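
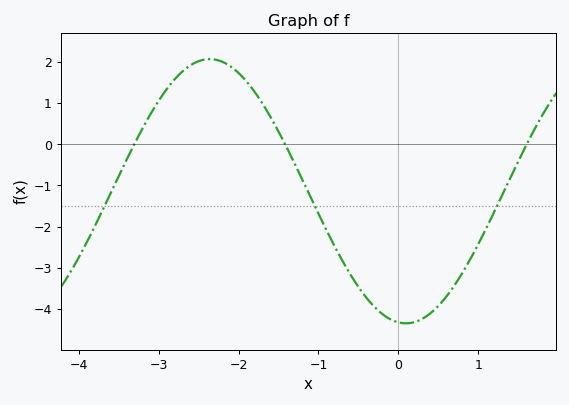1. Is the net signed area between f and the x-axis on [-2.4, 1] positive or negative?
negative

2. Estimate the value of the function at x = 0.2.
-4.32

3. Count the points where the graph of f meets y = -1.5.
3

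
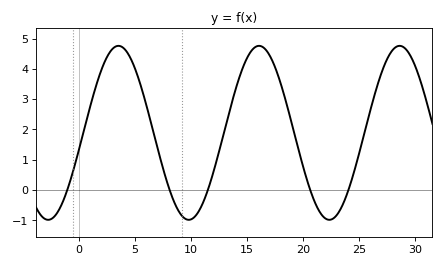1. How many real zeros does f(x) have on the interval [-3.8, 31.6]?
5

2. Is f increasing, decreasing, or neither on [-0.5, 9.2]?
neither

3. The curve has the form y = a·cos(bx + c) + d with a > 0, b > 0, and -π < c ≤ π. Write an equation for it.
y = 2.87cos(0.5x - 1.76) + 1.89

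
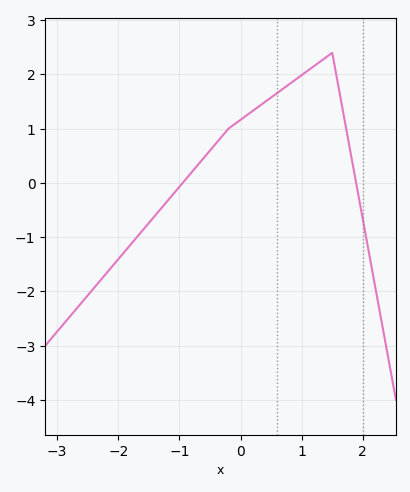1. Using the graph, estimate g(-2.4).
-1.9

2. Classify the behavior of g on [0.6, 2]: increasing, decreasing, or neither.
neither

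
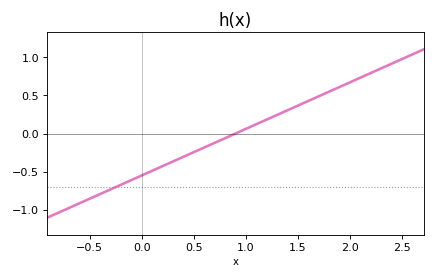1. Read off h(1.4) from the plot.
0.305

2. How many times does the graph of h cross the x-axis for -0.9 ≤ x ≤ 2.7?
1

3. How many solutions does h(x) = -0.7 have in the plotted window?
1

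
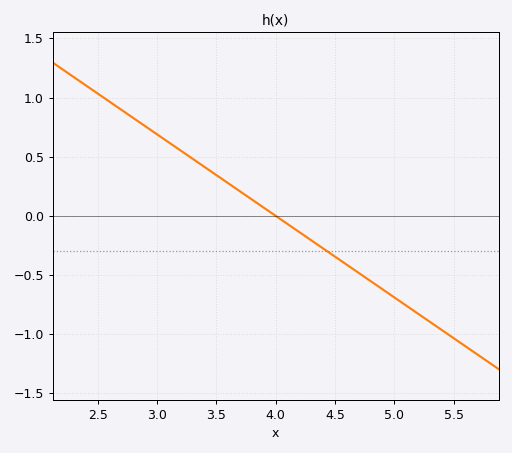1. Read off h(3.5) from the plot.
0.35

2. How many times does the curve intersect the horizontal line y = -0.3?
1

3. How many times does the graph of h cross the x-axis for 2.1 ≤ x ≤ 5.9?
1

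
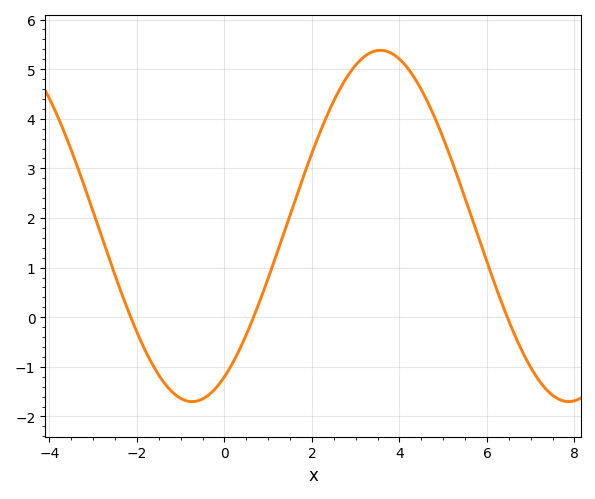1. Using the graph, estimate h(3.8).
5.3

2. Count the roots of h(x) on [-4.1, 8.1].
3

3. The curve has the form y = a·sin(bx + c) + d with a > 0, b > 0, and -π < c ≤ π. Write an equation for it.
y = 3.54sin(0.73x - 1) + 1.84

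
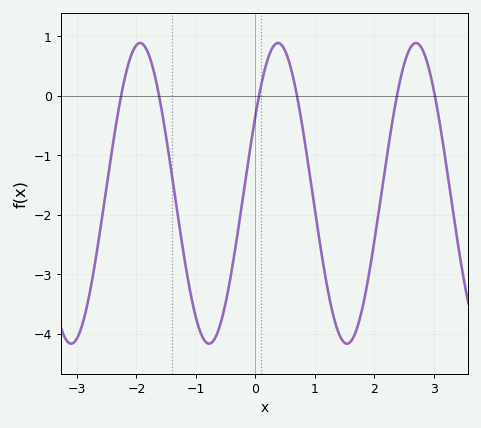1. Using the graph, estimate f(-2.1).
0.651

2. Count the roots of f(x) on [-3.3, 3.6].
6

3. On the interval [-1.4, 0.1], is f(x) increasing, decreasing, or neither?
neither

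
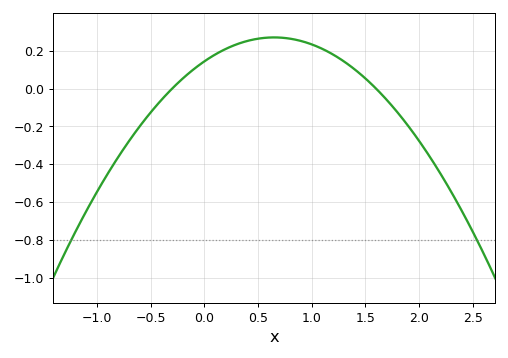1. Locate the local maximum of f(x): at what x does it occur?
0.65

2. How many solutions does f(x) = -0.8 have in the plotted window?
2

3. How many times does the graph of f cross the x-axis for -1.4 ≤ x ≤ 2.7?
2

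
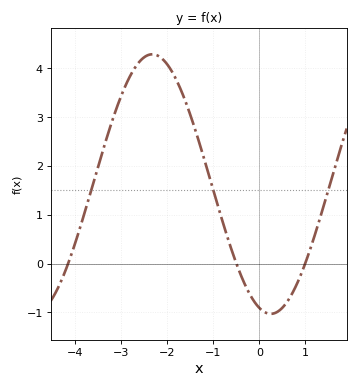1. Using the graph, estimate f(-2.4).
4.28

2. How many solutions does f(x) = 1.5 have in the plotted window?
3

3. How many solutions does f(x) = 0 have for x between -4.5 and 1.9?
3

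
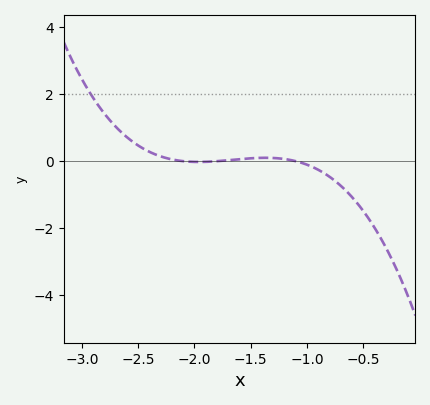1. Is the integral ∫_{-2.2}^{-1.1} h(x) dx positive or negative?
positive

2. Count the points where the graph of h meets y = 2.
1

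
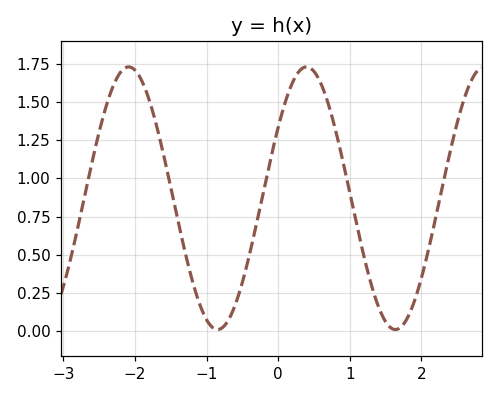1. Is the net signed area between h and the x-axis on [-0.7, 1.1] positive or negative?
positive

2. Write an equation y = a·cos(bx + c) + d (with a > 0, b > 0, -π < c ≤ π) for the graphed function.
y = 0.86cos(2.53x - 1) + 0.87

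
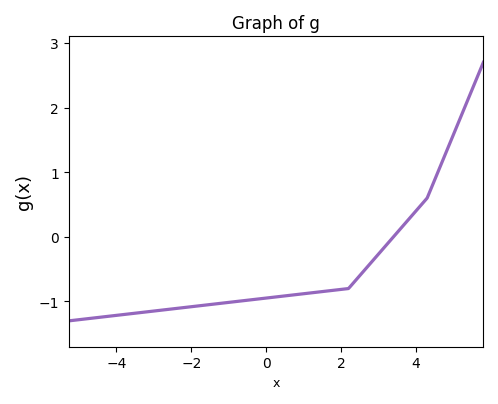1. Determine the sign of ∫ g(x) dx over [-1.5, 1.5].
negative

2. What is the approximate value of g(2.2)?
-0.8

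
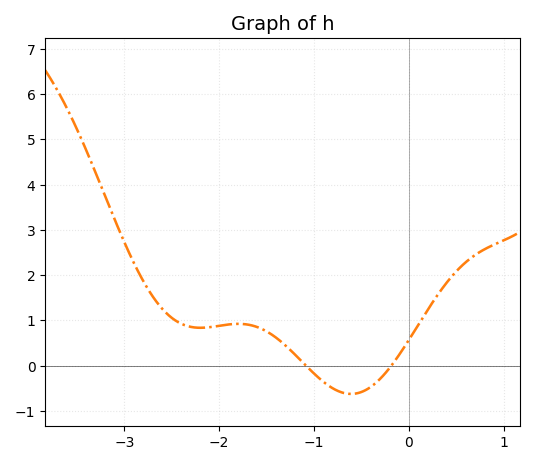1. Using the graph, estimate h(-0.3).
-0.3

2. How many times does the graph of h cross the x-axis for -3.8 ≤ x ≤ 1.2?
2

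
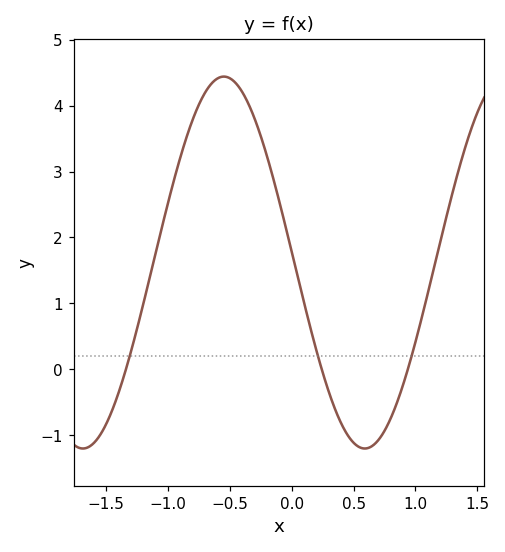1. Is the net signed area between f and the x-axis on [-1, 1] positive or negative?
positive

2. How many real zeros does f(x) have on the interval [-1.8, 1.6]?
3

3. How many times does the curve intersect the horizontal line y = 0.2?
3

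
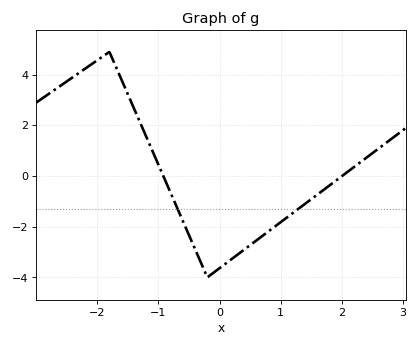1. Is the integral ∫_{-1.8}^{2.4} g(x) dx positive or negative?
negative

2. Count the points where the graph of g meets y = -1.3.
2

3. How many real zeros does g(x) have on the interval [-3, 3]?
2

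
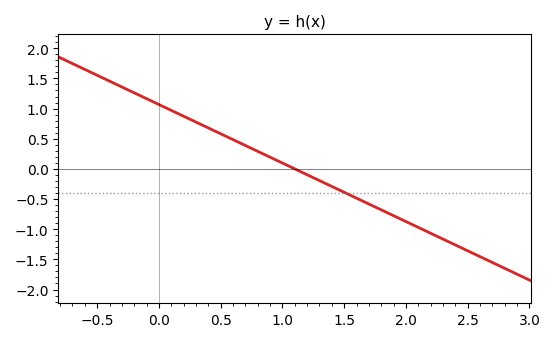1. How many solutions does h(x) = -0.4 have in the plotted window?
1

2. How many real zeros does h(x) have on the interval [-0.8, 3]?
1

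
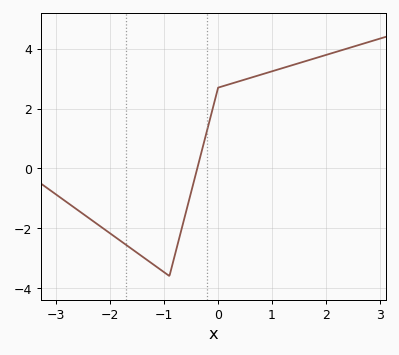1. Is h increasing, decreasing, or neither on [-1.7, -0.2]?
neither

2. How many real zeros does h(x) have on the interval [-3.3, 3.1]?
1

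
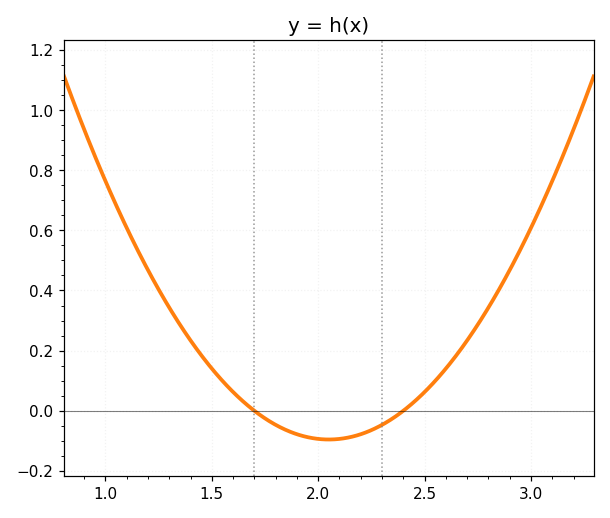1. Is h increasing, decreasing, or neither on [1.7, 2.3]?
neither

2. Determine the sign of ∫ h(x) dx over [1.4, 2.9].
positive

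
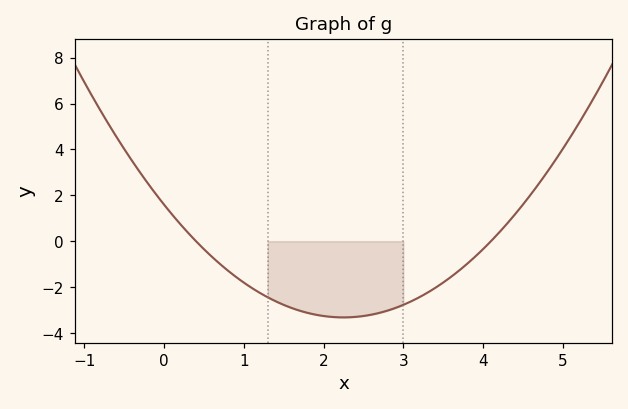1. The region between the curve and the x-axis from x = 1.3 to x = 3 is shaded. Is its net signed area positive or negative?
negative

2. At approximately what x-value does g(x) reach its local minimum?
2.25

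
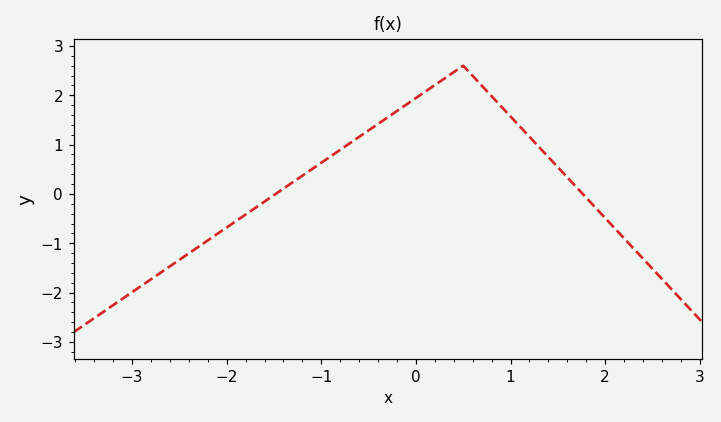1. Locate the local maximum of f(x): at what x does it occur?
0.499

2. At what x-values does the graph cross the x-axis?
-1.48, 1.76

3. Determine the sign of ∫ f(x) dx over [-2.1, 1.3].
positive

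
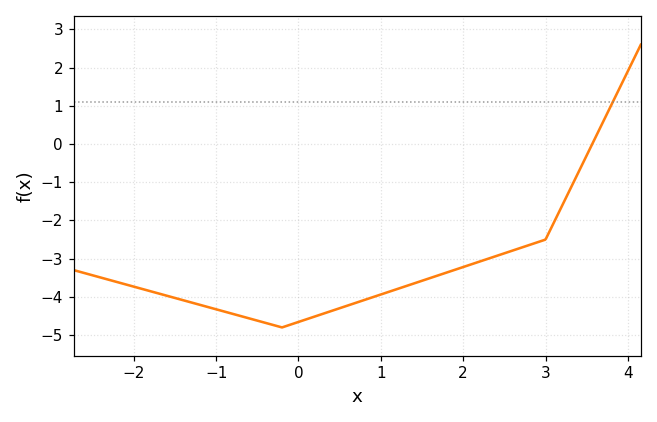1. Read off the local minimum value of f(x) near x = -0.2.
-4.8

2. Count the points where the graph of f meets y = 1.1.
1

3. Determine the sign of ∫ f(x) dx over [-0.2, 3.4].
negative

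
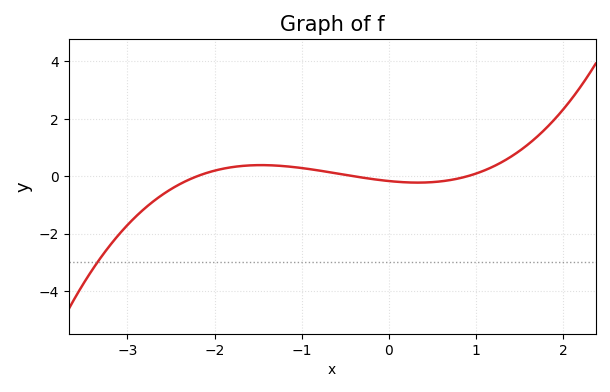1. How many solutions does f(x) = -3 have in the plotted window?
1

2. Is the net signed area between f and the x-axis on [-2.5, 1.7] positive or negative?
positive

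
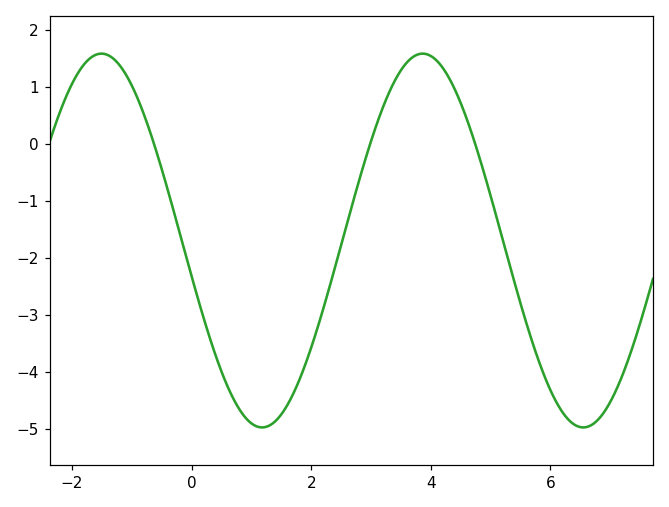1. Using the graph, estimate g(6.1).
-4.54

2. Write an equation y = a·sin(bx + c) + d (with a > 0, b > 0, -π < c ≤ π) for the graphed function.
y = 3.28sin(1.17x - 2.95) - 1.7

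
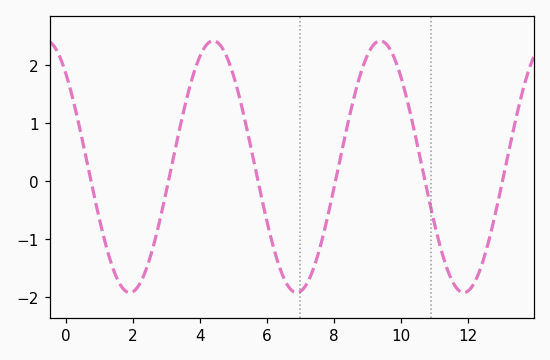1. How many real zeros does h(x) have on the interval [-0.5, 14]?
6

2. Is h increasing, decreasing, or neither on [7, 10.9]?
neither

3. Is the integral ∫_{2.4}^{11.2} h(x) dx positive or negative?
positive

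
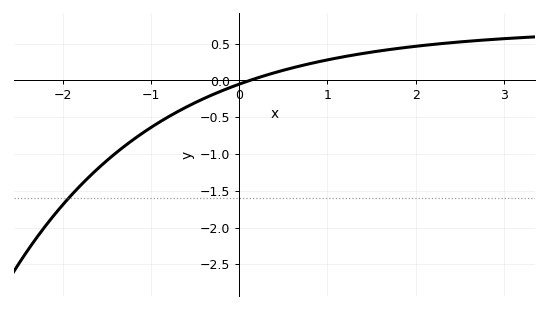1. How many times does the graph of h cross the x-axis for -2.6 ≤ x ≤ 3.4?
1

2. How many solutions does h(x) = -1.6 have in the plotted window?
1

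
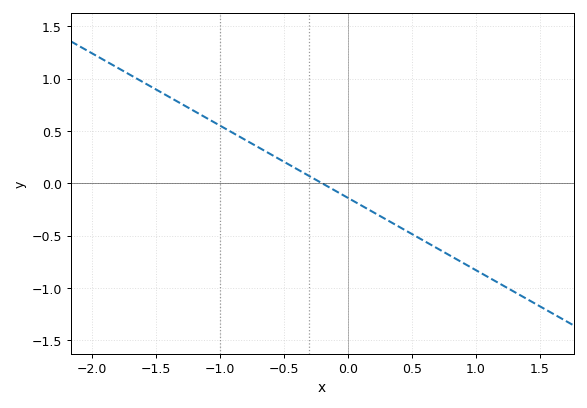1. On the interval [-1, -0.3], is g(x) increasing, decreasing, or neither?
decreasing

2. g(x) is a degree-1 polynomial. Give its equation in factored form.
y = -0.69(x + 0.2)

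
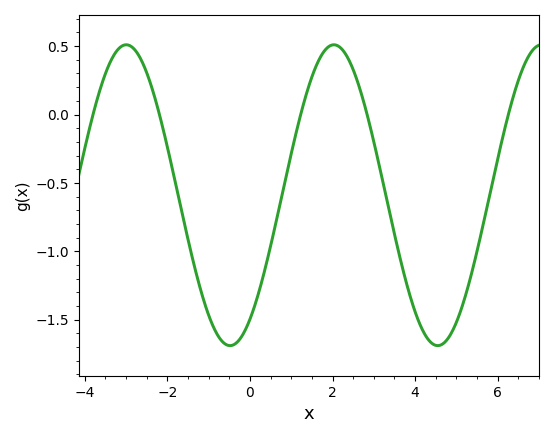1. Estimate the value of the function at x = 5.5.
-0.998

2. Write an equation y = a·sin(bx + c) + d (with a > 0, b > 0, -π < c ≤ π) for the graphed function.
y = 1.1sin(1.25x - 0.972) - 0.59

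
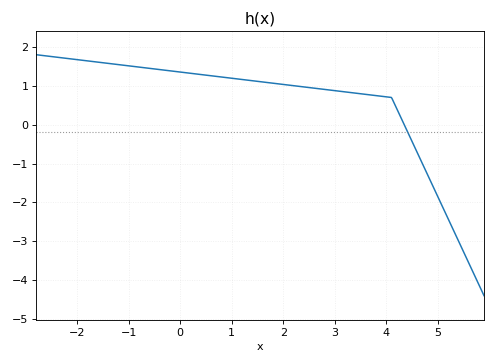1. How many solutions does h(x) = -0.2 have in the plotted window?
1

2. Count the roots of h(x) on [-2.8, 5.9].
1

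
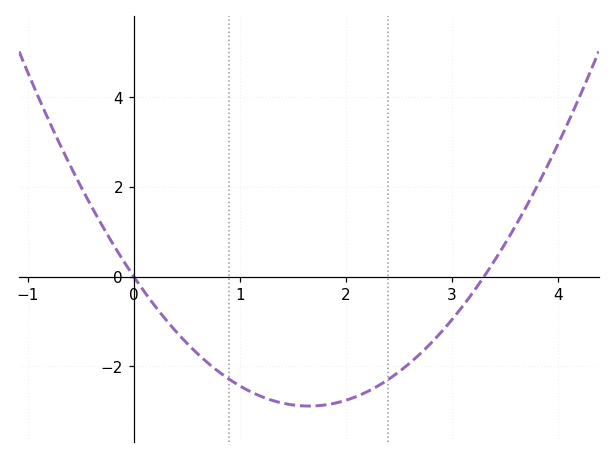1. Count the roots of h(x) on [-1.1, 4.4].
2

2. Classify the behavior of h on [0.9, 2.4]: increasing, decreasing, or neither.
neither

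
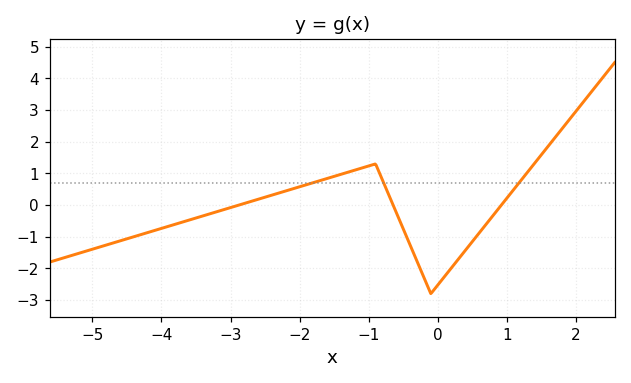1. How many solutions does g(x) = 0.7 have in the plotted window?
3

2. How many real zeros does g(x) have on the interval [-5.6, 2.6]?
3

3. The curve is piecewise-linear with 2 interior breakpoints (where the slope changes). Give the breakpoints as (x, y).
(-0.9, 1.3); (-0.1, -2.8)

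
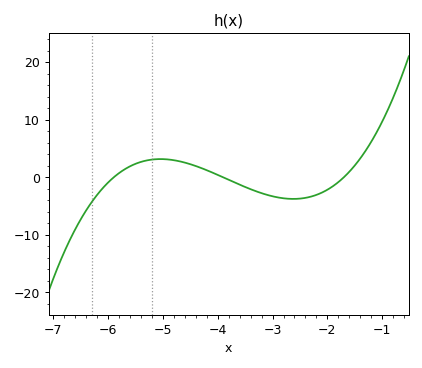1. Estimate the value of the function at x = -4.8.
3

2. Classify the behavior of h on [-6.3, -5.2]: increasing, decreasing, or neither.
increasing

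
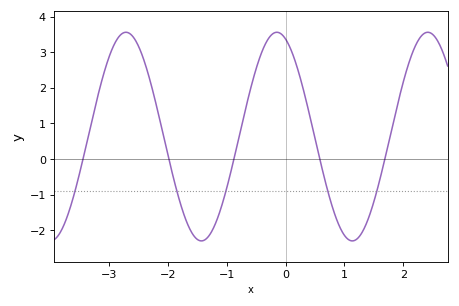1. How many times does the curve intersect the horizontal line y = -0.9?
5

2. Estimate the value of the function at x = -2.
0.1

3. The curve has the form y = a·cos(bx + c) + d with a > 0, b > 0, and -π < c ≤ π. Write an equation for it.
y = 2.93cos(2.5x + 0.36) + 0.63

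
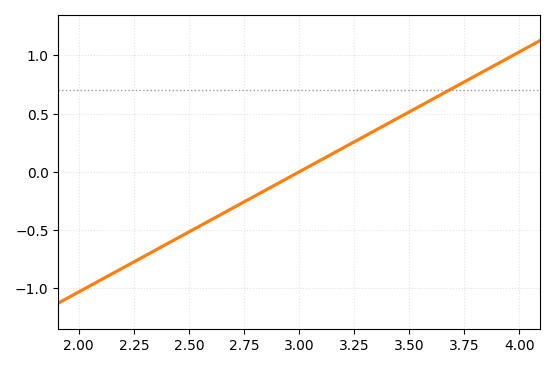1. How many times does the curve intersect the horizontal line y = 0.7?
1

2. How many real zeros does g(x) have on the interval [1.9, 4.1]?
1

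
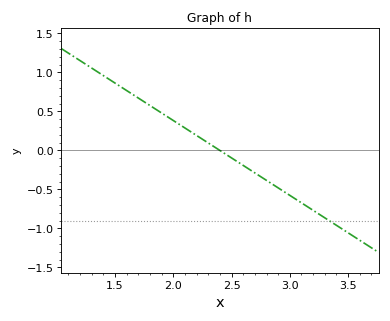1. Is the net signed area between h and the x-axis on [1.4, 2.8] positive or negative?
positive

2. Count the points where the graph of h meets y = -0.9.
1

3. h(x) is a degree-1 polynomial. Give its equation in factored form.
y = -0.96(x - 2.4)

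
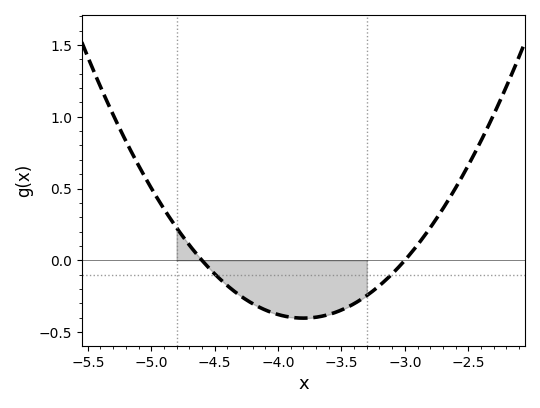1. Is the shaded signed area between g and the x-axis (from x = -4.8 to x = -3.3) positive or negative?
negative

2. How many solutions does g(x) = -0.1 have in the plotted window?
2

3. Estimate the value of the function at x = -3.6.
-0.378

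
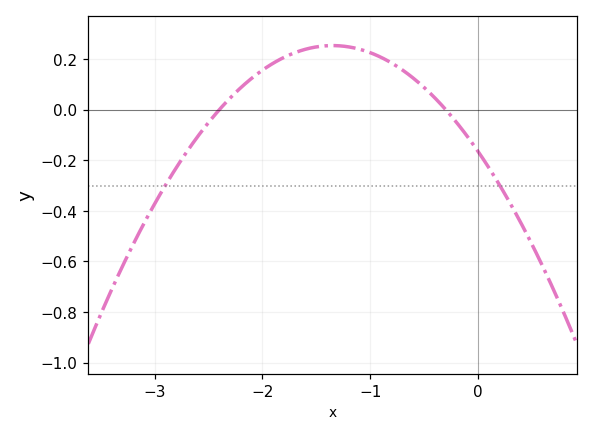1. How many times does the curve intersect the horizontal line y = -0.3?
2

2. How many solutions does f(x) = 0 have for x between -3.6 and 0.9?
2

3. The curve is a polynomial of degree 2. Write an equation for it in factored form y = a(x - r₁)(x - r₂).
y = -0.23(x + 2.4)(x + 0.3)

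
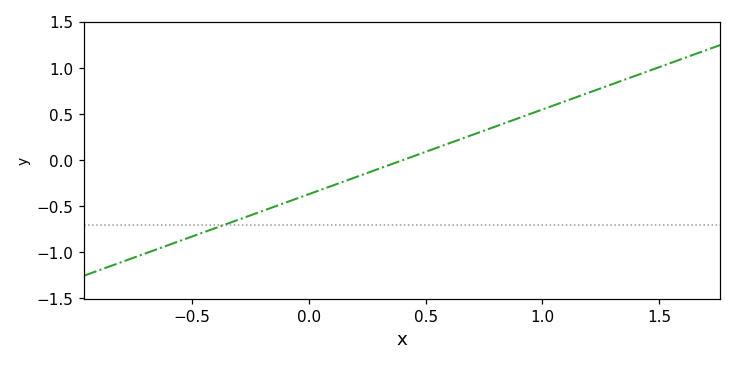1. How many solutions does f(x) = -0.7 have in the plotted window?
1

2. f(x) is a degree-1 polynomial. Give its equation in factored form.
y = 0.92(x - 0.4)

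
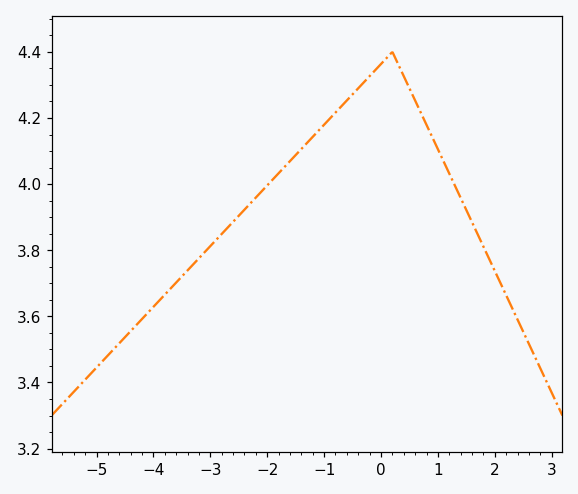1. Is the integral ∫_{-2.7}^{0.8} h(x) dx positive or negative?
positive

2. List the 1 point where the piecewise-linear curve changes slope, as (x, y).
(0.2, 4.4)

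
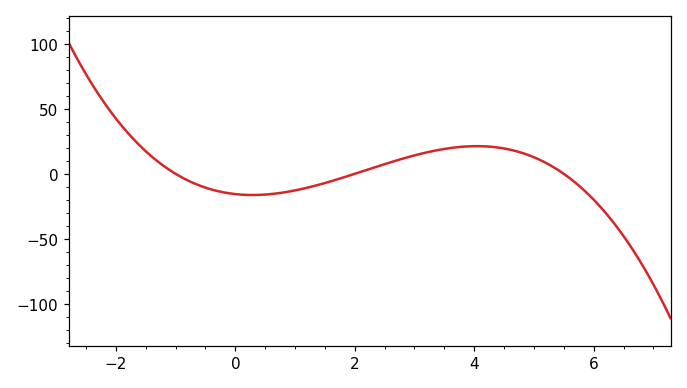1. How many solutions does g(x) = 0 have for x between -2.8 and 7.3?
3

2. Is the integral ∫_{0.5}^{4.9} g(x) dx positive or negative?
positive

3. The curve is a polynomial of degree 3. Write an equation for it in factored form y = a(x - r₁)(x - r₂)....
y = -1.42(x + 1)(x - 2)(x - 5.5)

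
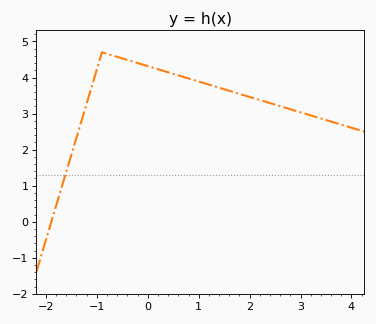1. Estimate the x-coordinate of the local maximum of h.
-0.9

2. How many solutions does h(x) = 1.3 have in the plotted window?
1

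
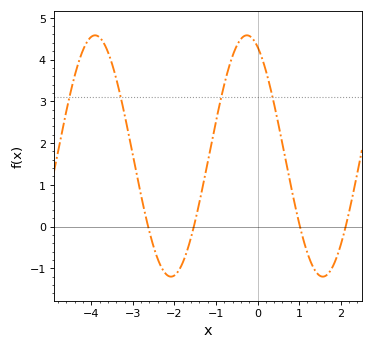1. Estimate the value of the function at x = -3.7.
4.4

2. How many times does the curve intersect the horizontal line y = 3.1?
4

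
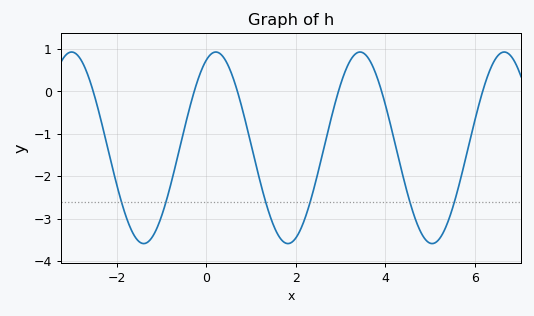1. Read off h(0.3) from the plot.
0.895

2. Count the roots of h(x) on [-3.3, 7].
6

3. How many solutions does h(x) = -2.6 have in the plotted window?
6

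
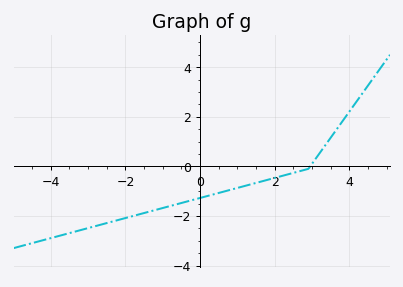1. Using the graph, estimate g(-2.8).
-2.4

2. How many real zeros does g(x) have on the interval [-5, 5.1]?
1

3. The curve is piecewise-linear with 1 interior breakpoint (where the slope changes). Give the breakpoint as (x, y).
(2.9, -0.1)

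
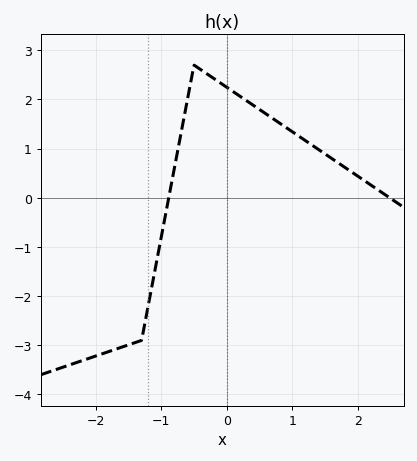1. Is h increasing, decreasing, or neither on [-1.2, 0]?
neither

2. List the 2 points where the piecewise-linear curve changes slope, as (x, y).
(-1.3, -2.9); (-0.5, 2.7)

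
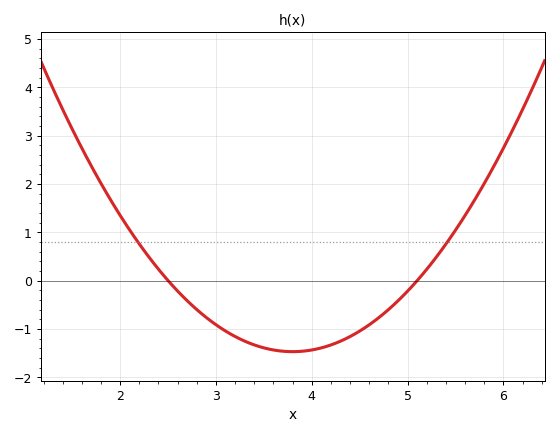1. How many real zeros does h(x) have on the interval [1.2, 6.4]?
2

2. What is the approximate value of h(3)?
-0.9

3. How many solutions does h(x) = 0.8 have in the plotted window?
2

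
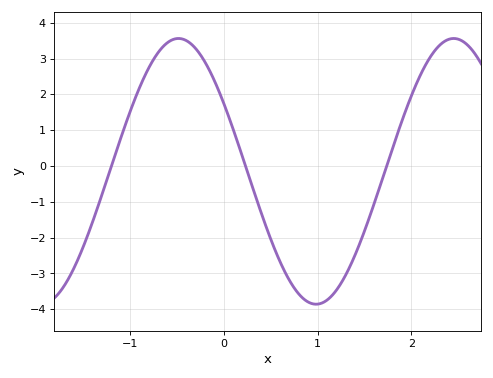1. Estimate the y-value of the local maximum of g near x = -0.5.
3.6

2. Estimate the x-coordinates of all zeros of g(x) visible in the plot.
-1.2, 0.2, 1.7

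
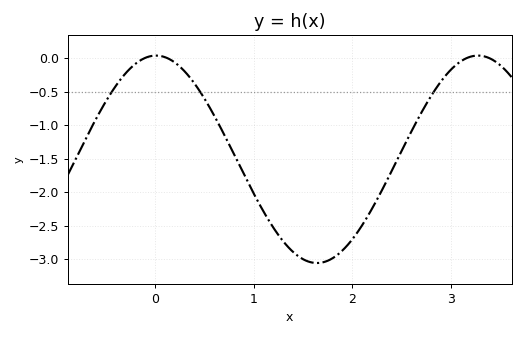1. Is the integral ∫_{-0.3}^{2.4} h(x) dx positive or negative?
negative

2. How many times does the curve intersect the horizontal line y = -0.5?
3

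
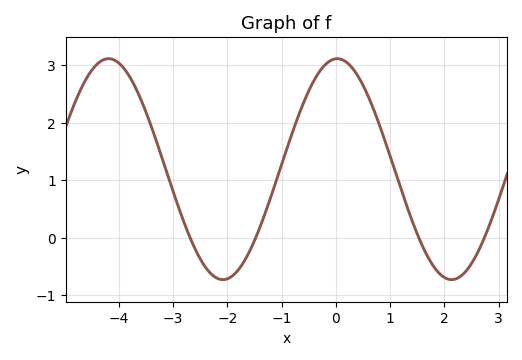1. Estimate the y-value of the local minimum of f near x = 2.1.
-0.73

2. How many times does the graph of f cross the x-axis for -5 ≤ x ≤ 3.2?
4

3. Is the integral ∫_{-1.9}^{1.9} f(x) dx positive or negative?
positive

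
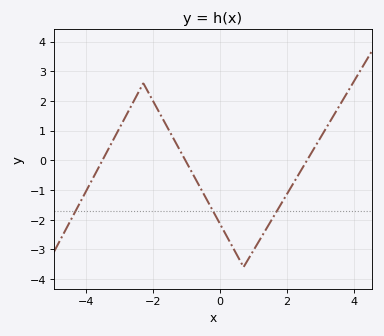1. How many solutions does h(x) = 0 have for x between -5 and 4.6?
3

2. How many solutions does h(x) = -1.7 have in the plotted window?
3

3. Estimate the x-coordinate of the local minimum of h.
0.7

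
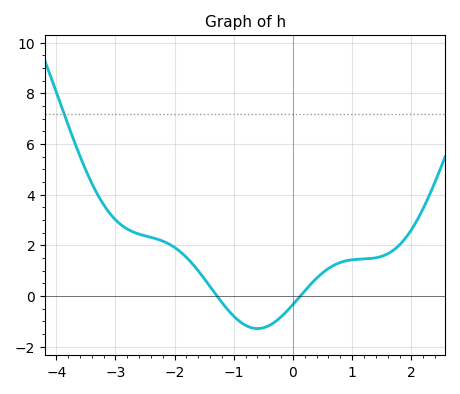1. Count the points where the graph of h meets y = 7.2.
1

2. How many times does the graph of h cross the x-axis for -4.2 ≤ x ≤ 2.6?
2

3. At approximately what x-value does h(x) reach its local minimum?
-0.6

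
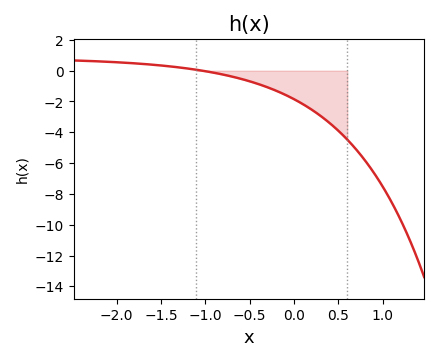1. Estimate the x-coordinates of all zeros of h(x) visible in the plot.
-1.04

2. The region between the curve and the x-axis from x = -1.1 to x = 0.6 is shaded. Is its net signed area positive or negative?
negative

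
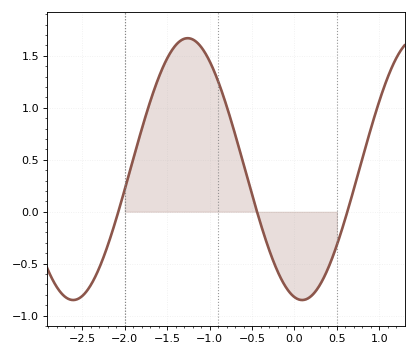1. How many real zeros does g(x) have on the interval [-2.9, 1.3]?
3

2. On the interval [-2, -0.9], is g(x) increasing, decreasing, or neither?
neither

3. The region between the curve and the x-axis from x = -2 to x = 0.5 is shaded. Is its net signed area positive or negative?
positive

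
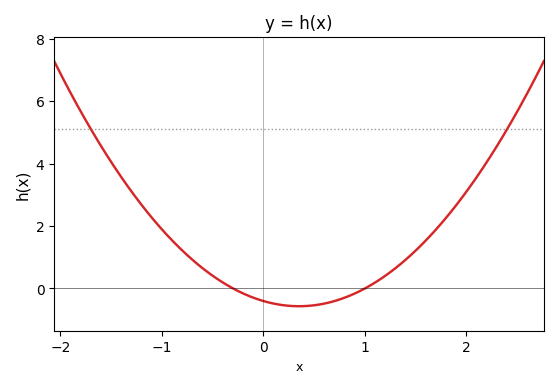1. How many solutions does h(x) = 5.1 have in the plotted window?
2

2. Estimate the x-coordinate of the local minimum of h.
0.35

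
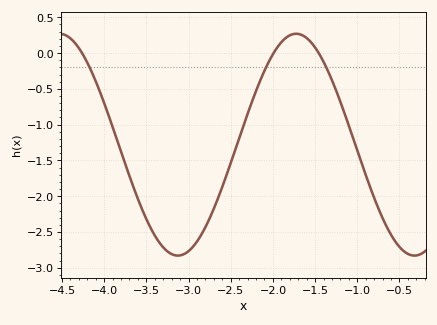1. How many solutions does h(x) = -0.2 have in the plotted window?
3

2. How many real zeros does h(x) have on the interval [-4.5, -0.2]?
3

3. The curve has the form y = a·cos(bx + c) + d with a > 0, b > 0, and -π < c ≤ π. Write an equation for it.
y = 1.55cos(2.2x - 2.4) - 1.28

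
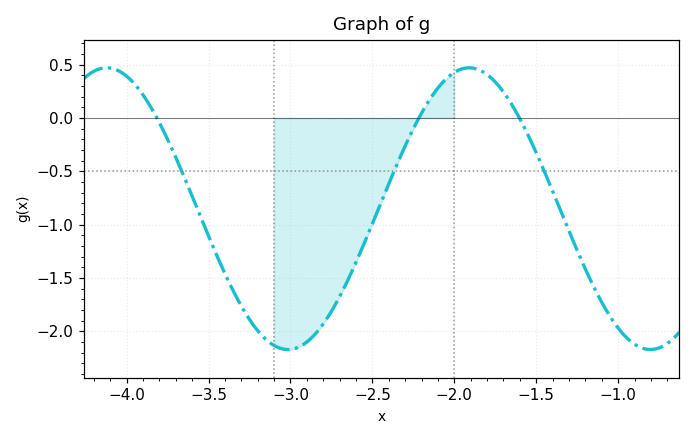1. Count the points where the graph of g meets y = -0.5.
3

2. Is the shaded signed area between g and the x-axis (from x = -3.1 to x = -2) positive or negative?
negative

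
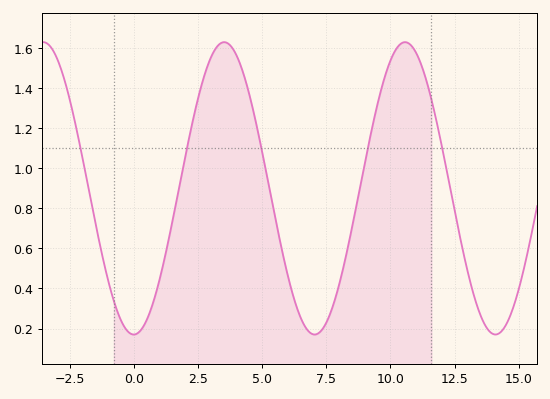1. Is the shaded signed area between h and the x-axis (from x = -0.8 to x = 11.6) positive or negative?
positive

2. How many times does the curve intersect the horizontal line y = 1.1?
5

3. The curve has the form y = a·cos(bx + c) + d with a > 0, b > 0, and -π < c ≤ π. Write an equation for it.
y = 0.73cos(0.89x - 3.12) + 0.9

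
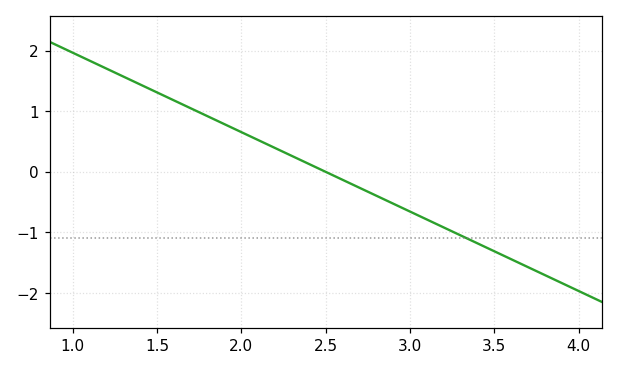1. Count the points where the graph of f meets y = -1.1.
1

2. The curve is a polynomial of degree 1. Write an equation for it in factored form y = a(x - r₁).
y = -1.31(x - 2.5)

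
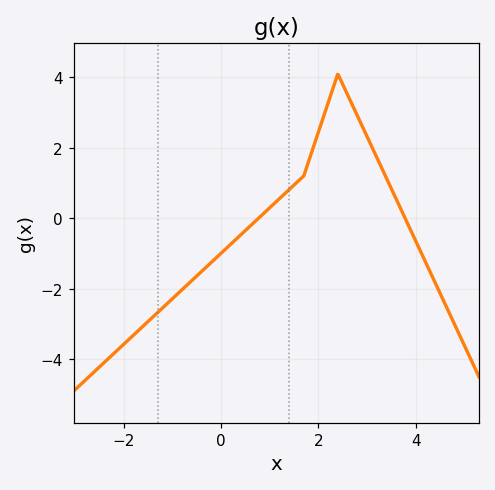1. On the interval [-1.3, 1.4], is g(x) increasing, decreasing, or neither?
increasing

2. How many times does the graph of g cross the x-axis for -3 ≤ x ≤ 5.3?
2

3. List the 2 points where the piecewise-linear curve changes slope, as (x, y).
(1.7, 1.2); (2.4, 4.1)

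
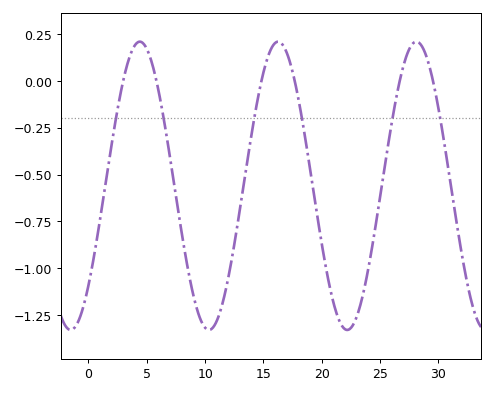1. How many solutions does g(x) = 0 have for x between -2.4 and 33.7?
6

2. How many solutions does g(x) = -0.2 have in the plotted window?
6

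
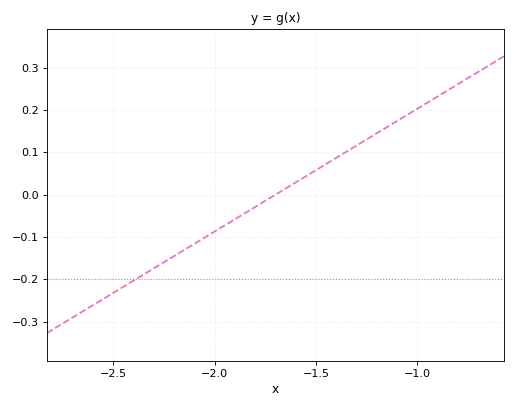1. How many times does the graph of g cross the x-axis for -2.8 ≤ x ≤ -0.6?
1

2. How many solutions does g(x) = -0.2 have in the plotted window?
1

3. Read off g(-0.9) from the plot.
0.23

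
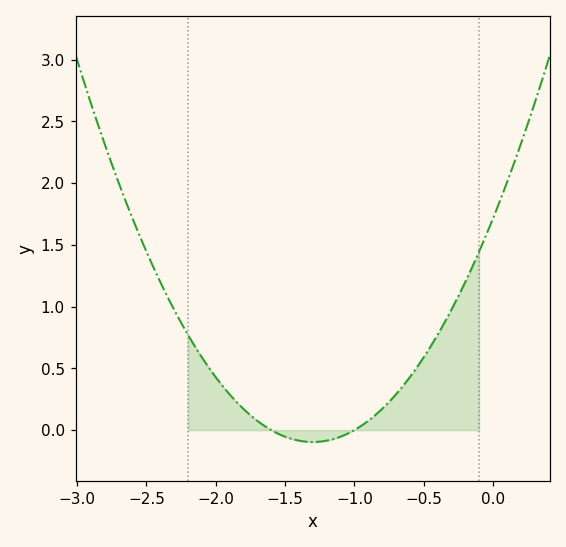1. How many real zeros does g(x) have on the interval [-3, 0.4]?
2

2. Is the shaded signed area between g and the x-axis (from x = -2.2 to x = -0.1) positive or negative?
positive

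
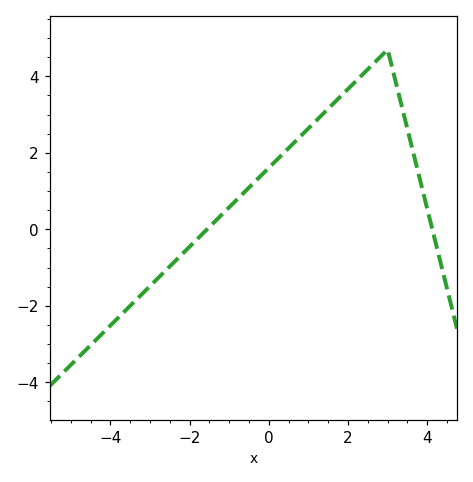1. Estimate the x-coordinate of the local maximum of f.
3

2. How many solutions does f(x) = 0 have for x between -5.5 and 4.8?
2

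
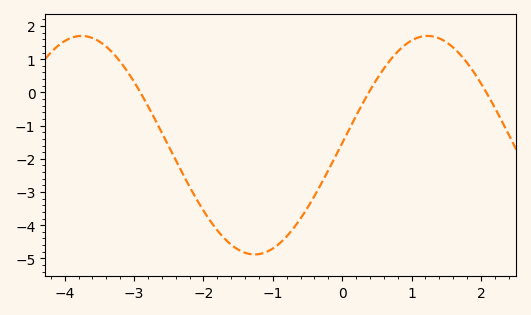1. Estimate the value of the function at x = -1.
-4.7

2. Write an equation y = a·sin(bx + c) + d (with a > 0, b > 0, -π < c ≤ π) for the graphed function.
y = 3.29sin(1.3x + 0.02) - 1.59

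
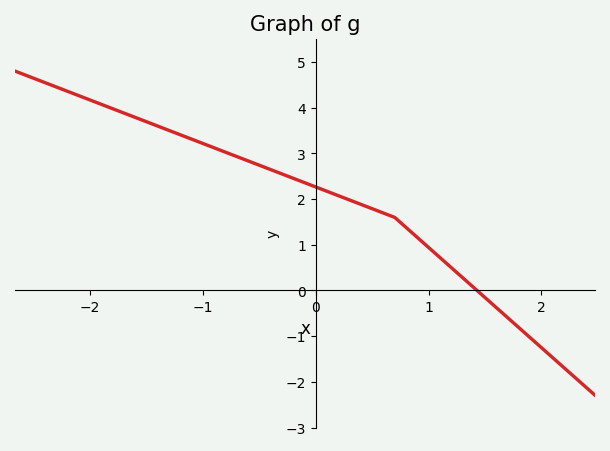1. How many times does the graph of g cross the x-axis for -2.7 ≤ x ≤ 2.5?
1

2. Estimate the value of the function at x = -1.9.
4.1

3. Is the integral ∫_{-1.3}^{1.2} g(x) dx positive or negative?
positive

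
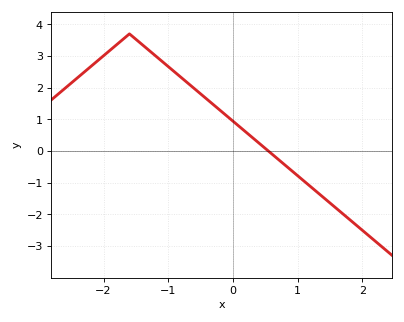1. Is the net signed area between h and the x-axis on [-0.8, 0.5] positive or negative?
positive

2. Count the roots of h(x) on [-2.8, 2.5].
1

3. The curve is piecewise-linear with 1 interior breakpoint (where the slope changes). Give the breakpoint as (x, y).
(-1.6, 3.7)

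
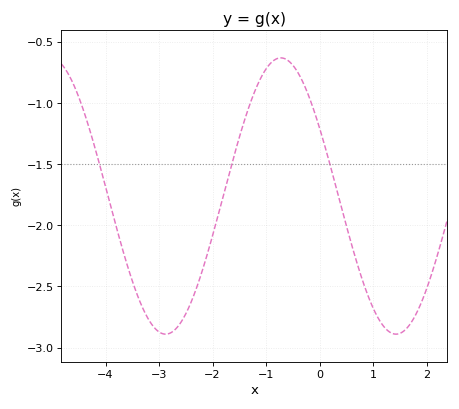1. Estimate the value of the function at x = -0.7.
-0.65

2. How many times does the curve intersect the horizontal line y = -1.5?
3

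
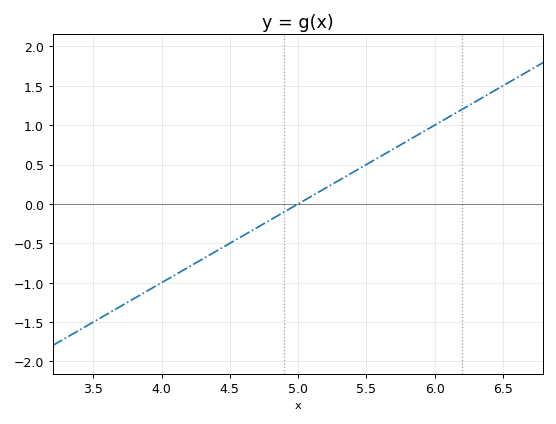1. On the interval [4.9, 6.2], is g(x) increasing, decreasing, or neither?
increasing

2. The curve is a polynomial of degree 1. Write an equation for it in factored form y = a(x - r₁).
y = 1(x - 5)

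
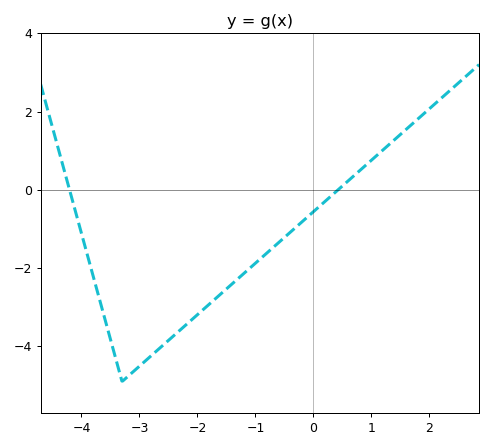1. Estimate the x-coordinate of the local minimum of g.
-3.2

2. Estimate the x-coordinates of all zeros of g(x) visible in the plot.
-4.2, 0.4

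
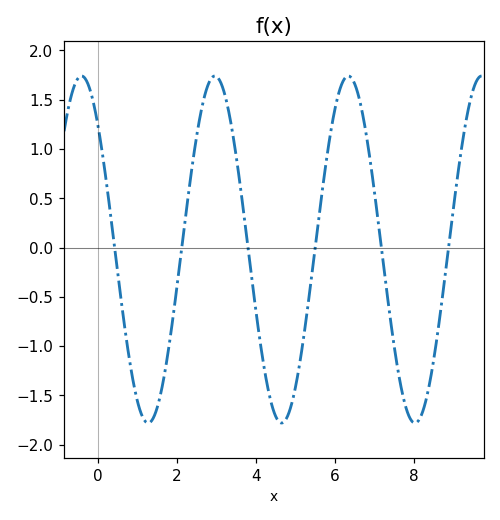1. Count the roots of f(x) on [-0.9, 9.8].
6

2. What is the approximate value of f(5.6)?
0.313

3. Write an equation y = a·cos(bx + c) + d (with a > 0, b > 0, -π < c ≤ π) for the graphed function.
y = 1.76cos(1.86x + 0.77) - 0.02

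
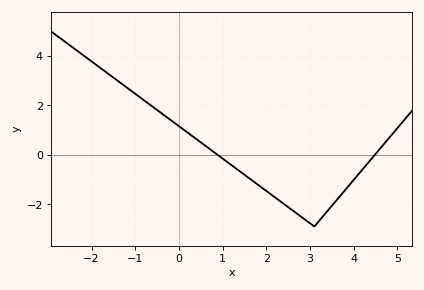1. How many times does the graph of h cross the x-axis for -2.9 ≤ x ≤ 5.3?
2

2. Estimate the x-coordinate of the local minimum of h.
3.1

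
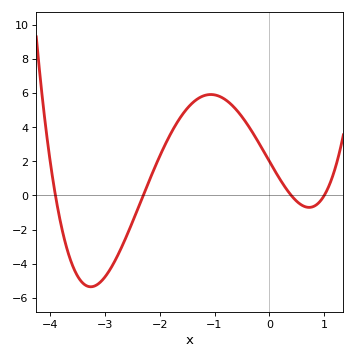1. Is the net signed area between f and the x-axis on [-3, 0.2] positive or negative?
positive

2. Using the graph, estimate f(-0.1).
2.6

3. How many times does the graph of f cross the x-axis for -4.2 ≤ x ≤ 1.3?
4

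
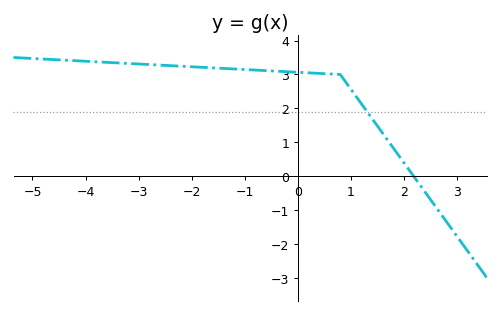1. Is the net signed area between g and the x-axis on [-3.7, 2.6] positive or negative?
positive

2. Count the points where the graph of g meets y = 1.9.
1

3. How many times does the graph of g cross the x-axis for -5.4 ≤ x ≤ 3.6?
1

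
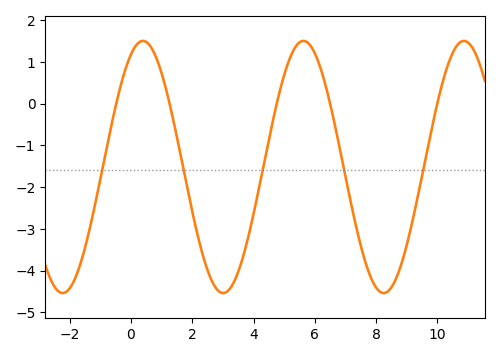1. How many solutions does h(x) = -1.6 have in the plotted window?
5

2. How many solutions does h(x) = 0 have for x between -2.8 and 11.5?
5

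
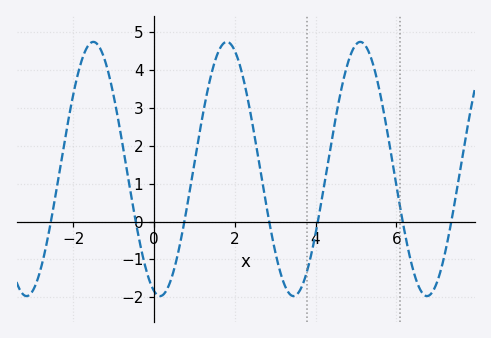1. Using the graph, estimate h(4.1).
0.257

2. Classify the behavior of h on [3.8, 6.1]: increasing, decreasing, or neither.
neither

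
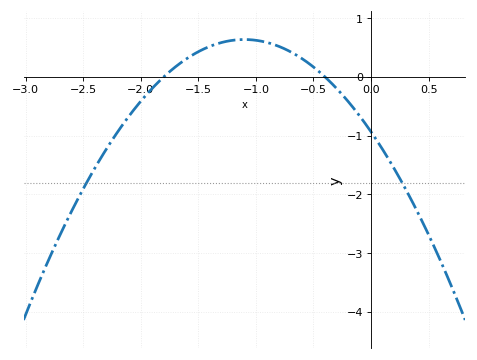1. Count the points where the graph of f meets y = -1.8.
2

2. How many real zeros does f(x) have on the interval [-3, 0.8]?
2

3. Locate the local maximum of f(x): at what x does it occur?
-1.1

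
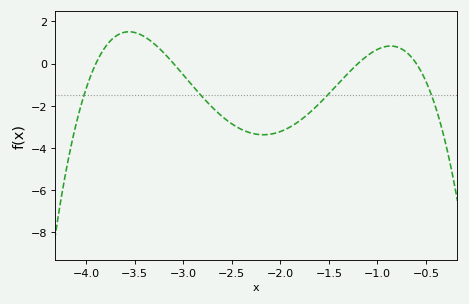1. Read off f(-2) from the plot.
-3.2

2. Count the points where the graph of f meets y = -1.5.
4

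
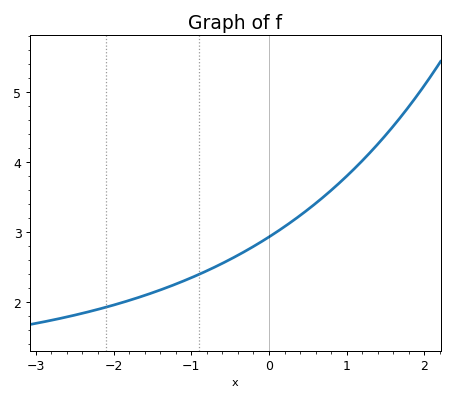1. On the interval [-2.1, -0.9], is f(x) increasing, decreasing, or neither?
increasing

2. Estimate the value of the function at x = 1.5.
4.4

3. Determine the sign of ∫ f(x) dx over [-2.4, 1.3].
positive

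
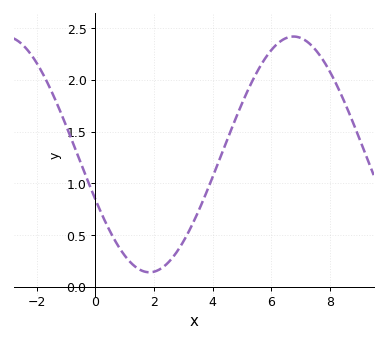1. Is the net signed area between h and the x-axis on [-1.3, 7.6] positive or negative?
positive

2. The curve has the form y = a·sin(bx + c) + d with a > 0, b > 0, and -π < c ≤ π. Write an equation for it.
y = 1.14sin(0.64x - 2.8) + 1.28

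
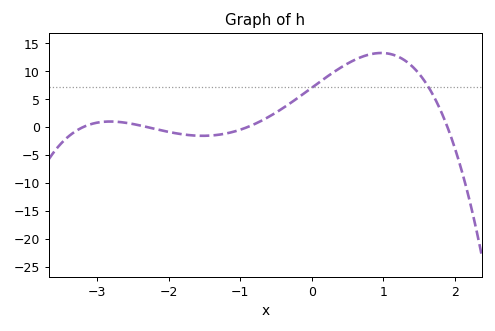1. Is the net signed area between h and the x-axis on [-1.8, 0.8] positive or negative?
positive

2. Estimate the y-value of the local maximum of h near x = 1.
13.3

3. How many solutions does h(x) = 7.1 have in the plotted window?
2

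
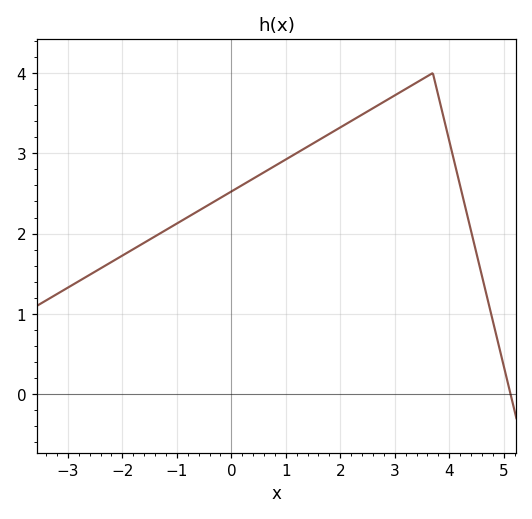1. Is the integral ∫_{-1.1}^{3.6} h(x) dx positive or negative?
positive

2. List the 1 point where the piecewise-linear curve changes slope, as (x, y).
(3.7, 4)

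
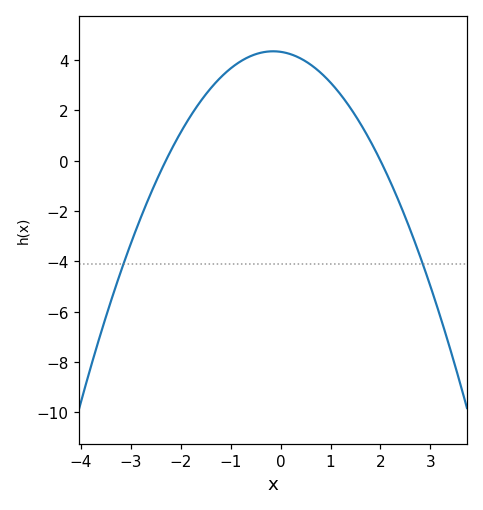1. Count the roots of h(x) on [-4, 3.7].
2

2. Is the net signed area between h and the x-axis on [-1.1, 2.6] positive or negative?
positive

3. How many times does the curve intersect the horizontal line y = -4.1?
2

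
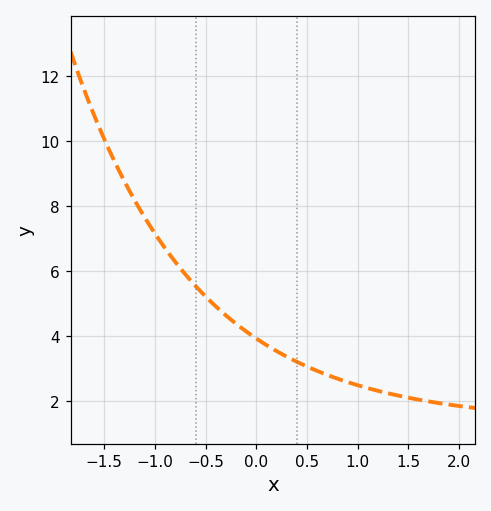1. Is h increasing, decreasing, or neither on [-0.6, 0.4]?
decreasing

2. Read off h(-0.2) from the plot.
4.4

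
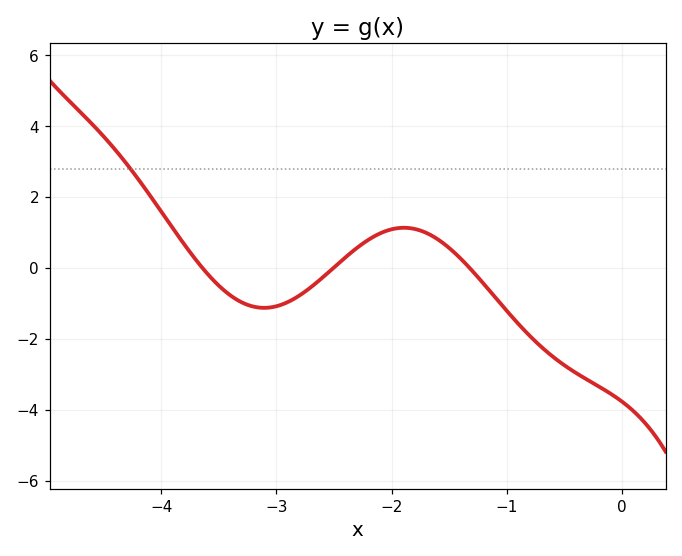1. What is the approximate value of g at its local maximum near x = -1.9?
1.14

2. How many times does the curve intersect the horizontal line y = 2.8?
1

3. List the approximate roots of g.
-3.64, -2.51, -1.32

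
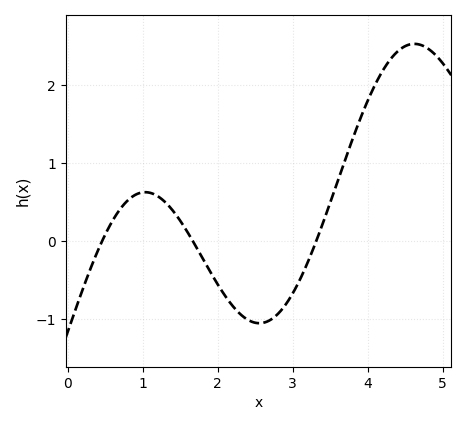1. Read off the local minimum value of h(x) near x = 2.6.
-1.1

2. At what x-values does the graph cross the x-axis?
0.5, 1.7, 3.3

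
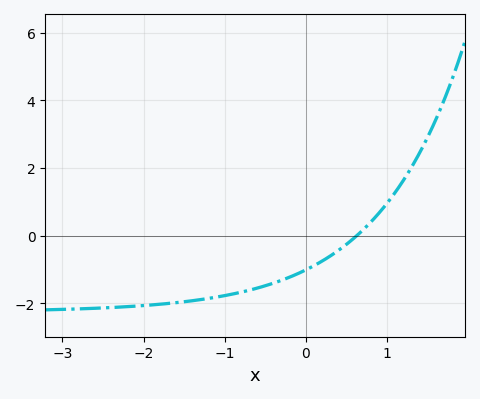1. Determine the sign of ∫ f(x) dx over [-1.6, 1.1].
negative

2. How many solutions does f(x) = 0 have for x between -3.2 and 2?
1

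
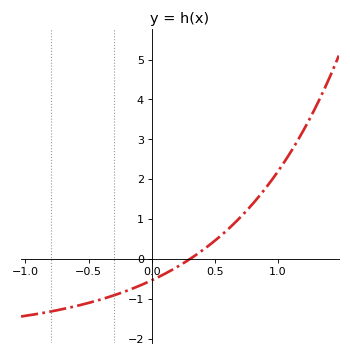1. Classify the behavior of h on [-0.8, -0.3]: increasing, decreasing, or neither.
increasing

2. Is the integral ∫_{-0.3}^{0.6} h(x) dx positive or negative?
negative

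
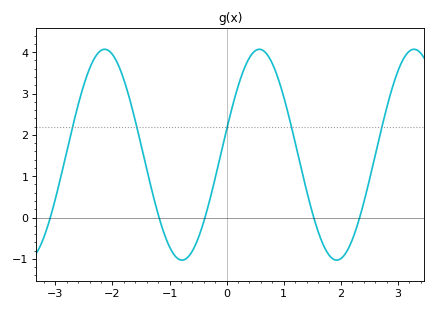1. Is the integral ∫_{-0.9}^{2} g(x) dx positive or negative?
positive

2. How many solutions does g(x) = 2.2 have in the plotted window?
5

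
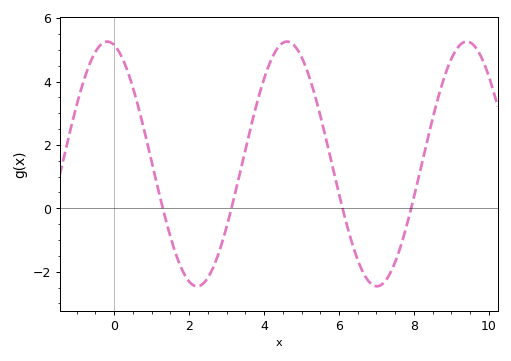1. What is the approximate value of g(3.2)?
0.4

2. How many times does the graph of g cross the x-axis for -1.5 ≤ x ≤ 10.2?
4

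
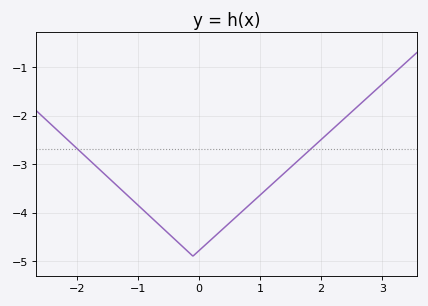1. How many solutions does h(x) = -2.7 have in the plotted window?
2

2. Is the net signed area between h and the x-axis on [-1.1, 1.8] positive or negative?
negative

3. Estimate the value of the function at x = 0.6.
-4.1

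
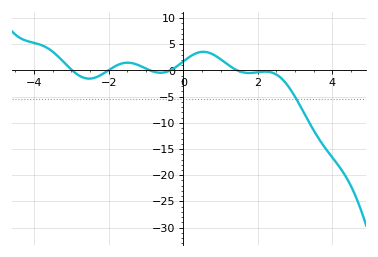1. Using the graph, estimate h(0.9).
2.5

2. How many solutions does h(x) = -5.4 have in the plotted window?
1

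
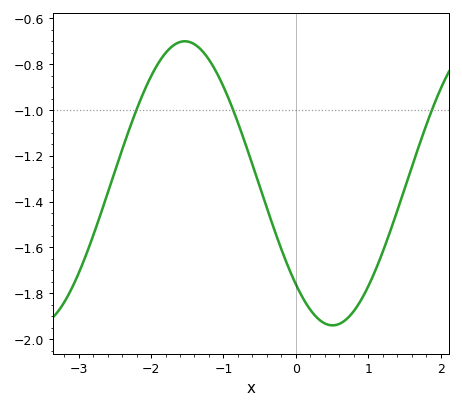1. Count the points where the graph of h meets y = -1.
3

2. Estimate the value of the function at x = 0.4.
-1.94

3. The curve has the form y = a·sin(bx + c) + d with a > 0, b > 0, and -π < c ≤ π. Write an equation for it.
y = 0.62sin(1.5x - 2.4) - 1.32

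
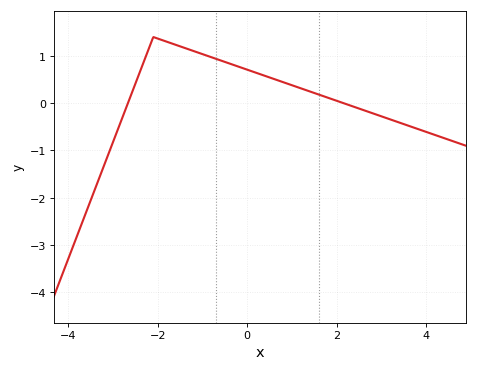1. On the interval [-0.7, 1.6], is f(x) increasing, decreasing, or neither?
decreasing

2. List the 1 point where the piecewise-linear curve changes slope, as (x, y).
(-2.1, 1.4)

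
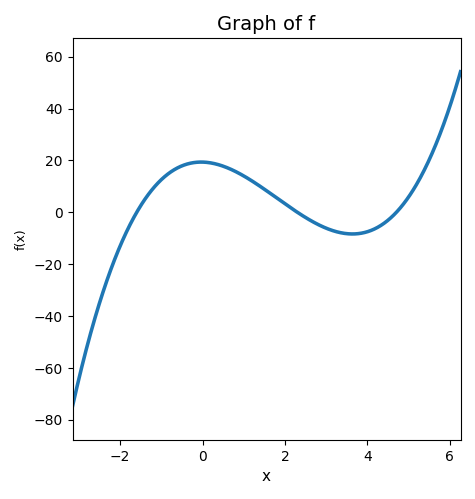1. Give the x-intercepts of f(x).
-1.6, 2.2, 4.8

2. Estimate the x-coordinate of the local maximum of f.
0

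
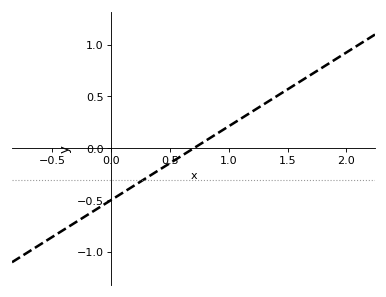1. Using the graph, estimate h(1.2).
0.355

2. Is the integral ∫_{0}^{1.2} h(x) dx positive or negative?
negative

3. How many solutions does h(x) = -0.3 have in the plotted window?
1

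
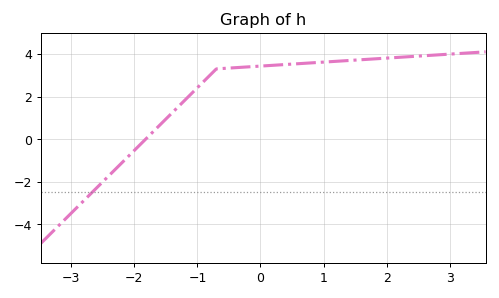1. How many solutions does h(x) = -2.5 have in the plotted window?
1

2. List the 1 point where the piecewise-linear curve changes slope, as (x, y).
(-0.7, 3.3)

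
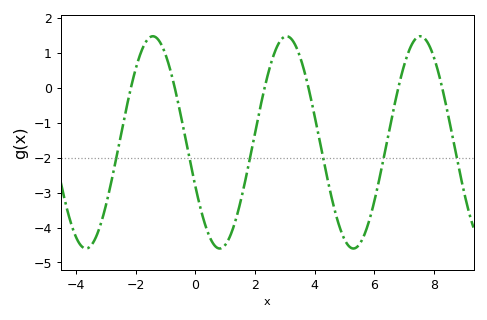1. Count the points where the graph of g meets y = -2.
6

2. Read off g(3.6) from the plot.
0.647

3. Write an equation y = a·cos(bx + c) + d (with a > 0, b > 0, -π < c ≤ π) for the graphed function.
y = 3.04cos(1.4x + 2) - 1.56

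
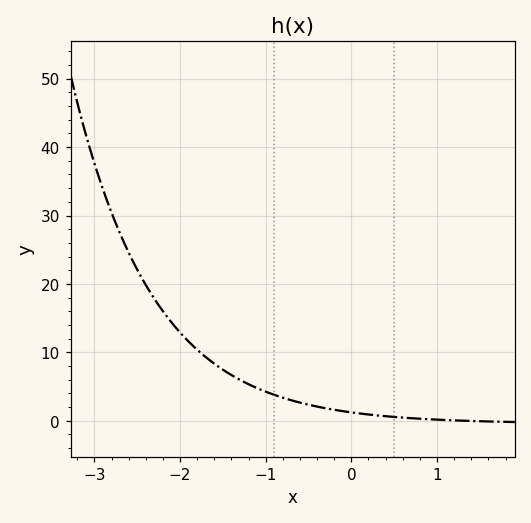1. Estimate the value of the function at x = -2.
13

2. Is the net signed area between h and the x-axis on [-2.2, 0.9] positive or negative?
positive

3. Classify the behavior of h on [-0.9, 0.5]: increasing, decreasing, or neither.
decreasing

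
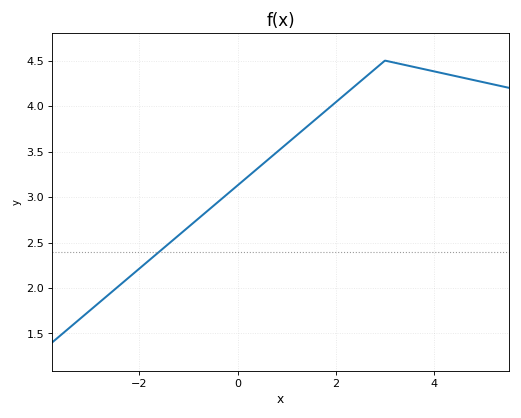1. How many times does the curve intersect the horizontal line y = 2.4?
1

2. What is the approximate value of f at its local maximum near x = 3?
4.5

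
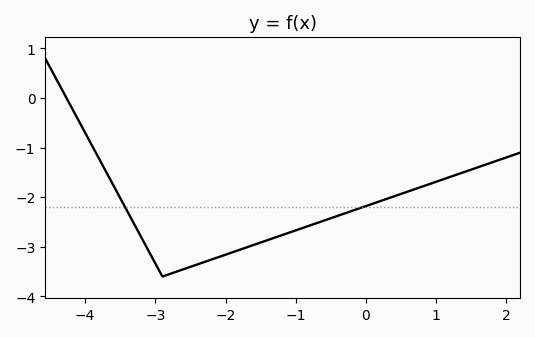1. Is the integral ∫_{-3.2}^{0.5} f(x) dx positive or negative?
negative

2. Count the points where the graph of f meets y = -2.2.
2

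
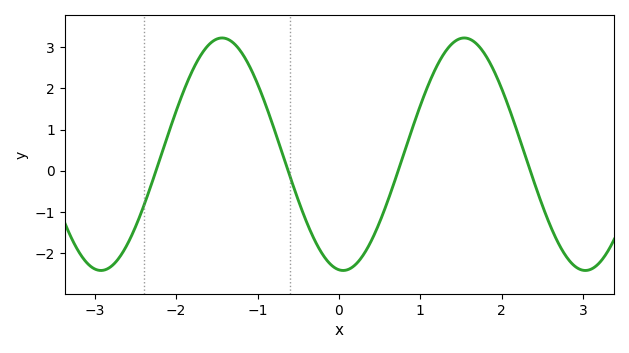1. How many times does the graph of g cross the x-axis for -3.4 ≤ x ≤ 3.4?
4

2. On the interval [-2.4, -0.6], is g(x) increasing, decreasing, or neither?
neither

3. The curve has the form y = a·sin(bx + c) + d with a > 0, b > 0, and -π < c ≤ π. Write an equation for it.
y = 2.83sin(2.11x - 1.68) + 0.4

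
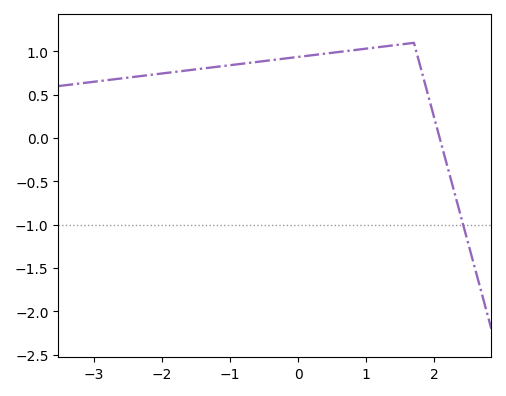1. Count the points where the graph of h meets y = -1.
1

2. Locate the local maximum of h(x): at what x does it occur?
1.7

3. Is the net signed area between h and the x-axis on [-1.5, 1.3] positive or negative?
positive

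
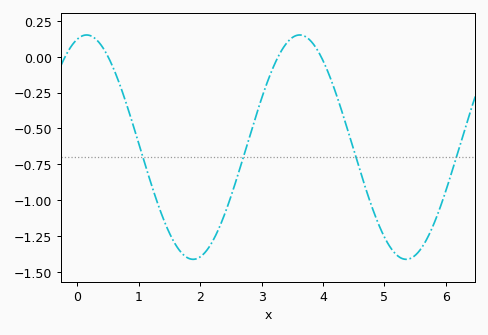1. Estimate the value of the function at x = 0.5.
-0.002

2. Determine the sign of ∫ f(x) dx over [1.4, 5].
negative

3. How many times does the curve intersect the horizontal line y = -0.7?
4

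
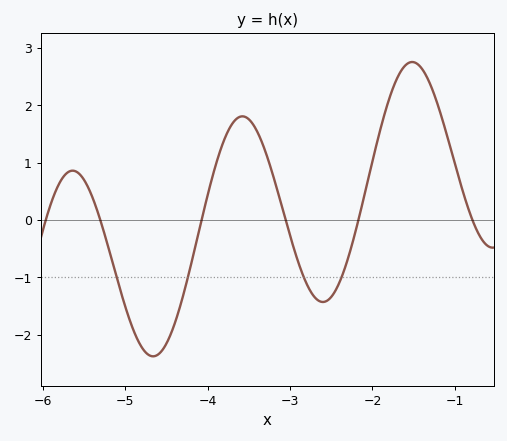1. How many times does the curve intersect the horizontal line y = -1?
4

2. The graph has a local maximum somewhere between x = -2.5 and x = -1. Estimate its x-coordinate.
-1.5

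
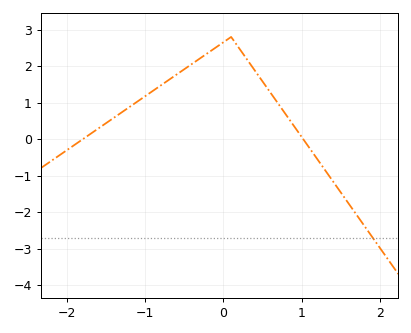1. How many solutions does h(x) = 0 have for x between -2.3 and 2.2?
2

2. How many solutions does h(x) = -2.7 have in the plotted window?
1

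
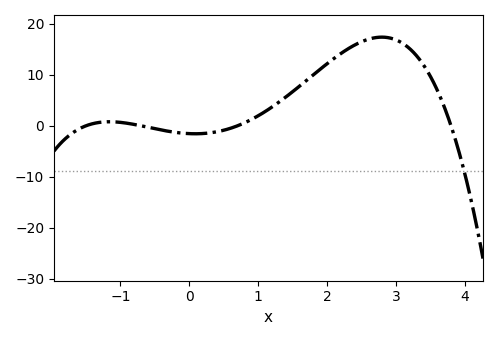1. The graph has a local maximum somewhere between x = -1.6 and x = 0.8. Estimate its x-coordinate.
-1.2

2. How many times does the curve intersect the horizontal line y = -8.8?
1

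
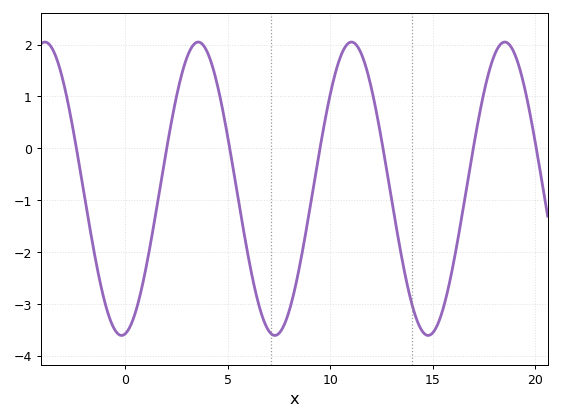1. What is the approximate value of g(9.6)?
0.2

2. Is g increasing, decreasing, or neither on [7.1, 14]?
neither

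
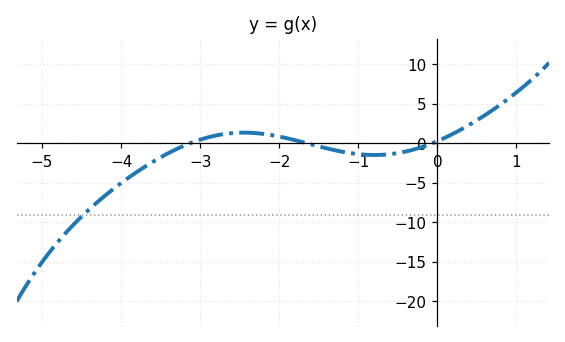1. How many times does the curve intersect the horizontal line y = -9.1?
1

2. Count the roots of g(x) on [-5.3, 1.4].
3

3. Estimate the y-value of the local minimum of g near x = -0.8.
-1.51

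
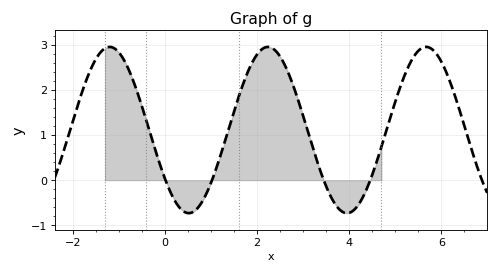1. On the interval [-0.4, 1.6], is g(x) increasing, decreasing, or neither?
neither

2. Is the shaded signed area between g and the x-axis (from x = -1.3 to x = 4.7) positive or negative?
positive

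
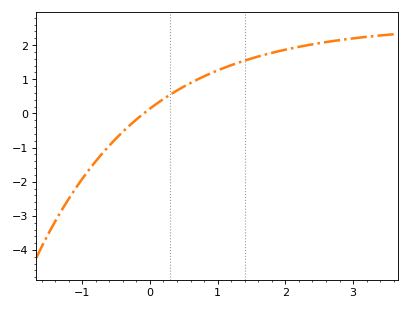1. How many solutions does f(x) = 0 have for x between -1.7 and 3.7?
1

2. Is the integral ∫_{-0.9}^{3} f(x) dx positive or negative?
positive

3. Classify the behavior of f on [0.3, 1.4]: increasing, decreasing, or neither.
increasing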